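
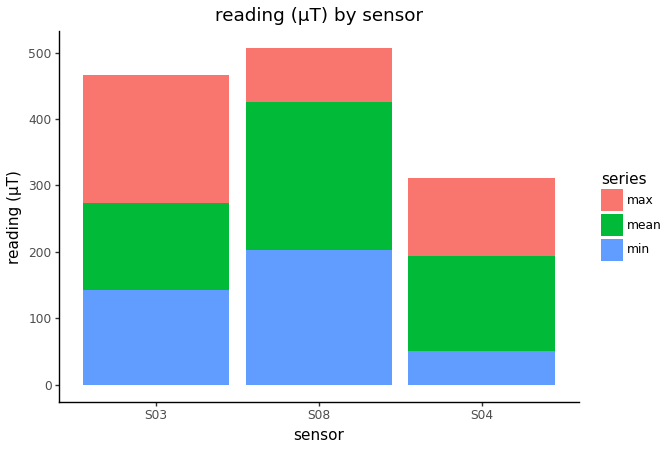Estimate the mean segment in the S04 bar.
≈ 150

mean top ≈ 200, bottom ≈ 50; segment ≈ 150.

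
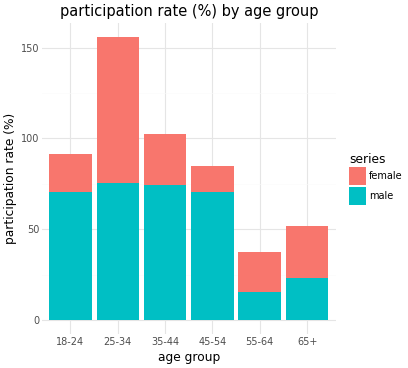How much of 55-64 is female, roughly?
≈ 20

female top ≈ 40, bottom ≈ 20; segment ≈ 20.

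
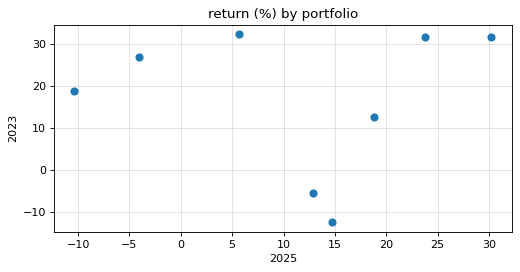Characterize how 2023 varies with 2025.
no clear correlation

Points are roughly uncorrelated; weak (|r| ≈ 0.0).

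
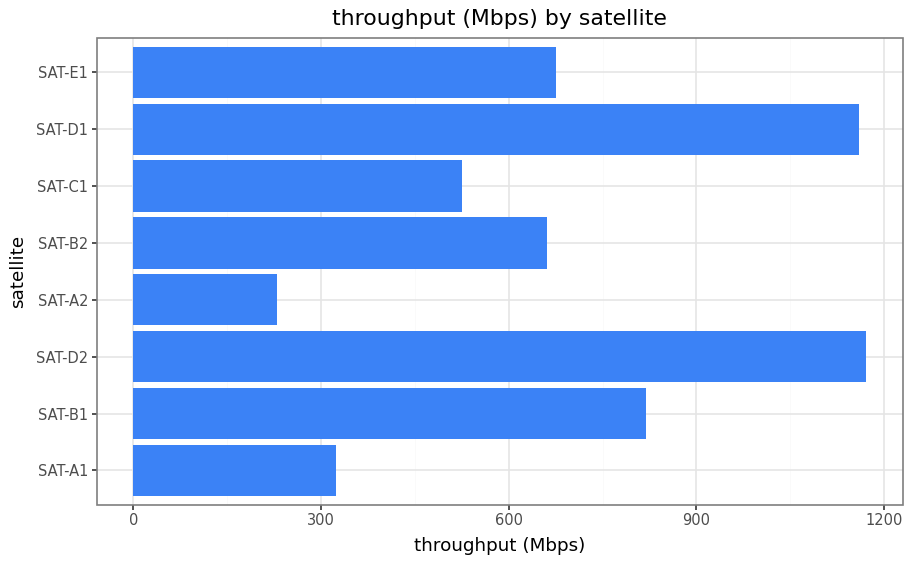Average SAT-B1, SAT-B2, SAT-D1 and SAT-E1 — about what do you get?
(800 + 700 + 1200 + 700) / 4 ≈ 850.

≈ 850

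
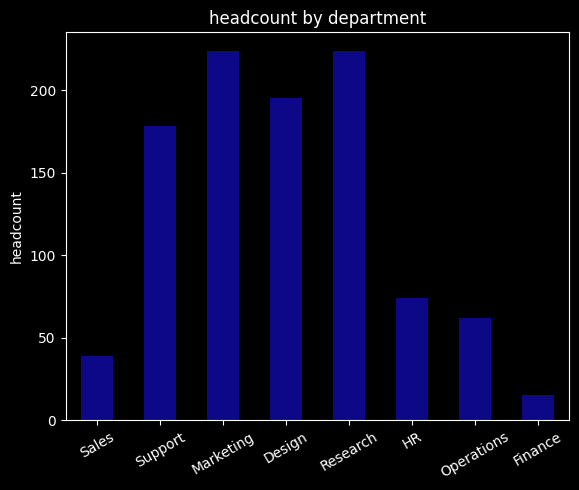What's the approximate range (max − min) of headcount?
Max Marketing ≈ 220, min Finance ≈ 20; range ≈ 200.

≈ 200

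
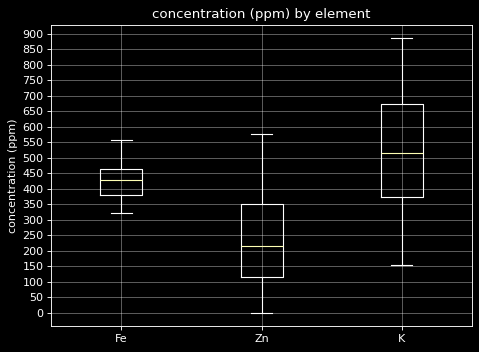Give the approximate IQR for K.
Q3 ≈ 650, Q1 ≈ 350; IQR ≈ 300.

≈ 300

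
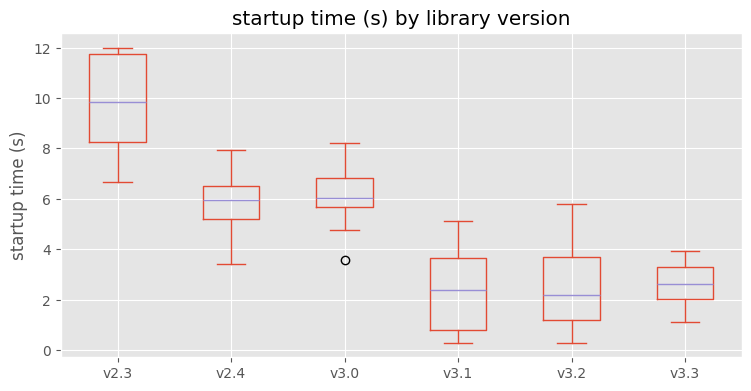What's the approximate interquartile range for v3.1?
Q3 ≈ 4, Q1 ≈ 1; IQR ≈ 3.

≈ 3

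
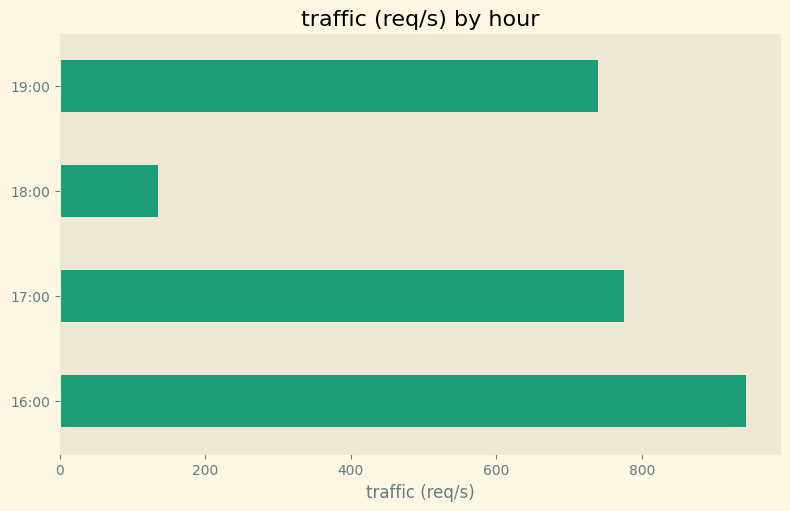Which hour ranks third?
Top 4: 16:00 ≈ 900, 17:00 ≈ 800, 19:00 ≈ 700, 18:00 ≈ 100.

19:00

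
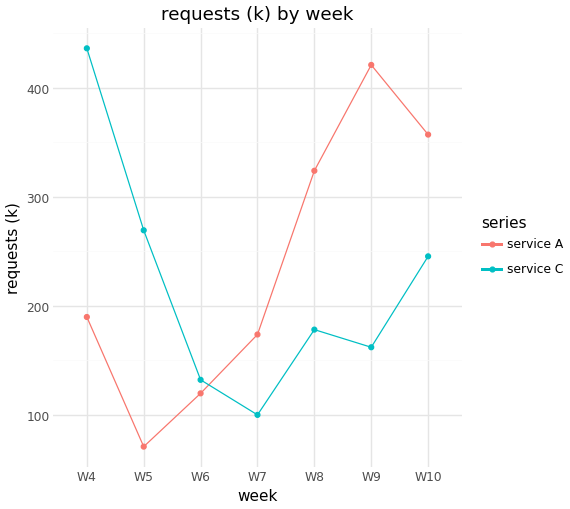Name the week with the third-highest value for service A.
W8

Top 4 for service A: W9 ≈ 400, W10 ≈ 350, W8 ≈ 300, W4 ≈ 200.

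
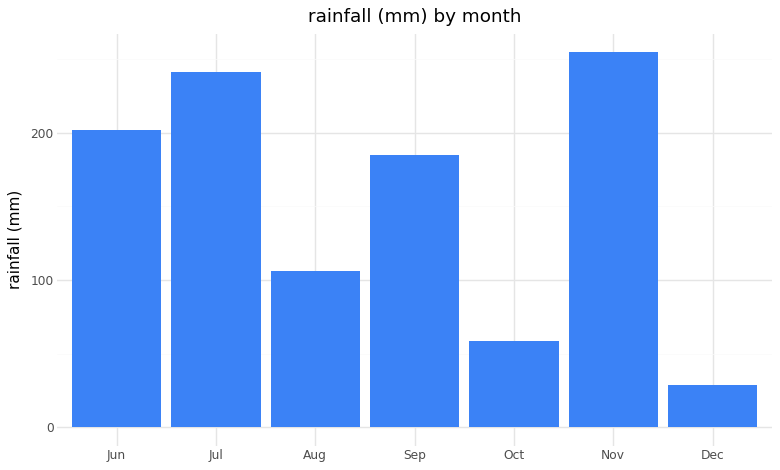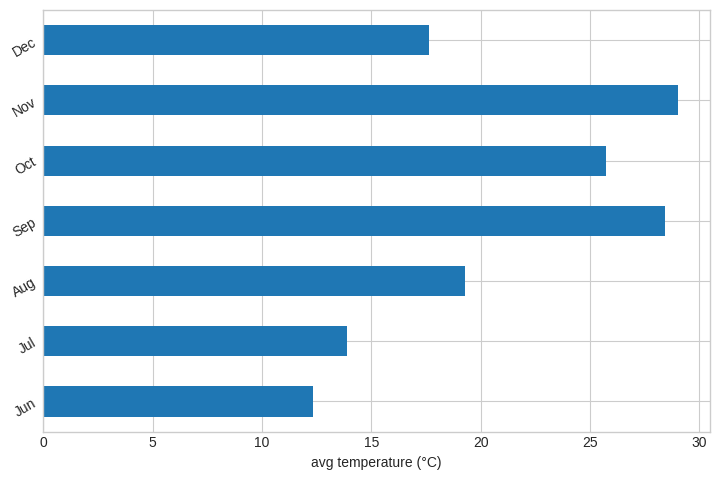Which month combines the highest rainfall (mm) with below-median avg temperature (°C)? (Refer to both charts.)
Chart 2 median avg temperature (°C) ≈ 20; below-median months: Jun, Jul, Dec. Among those, Jul has the highest rainfall (mm) (≈ 250).

Jul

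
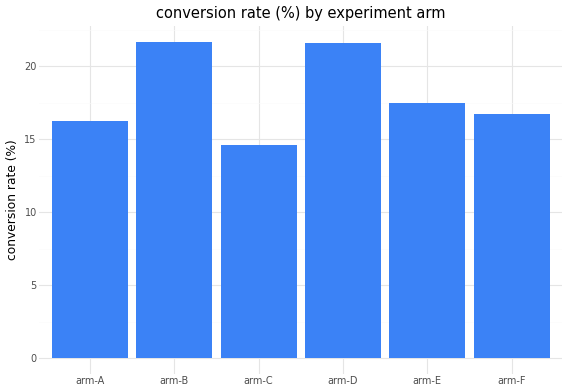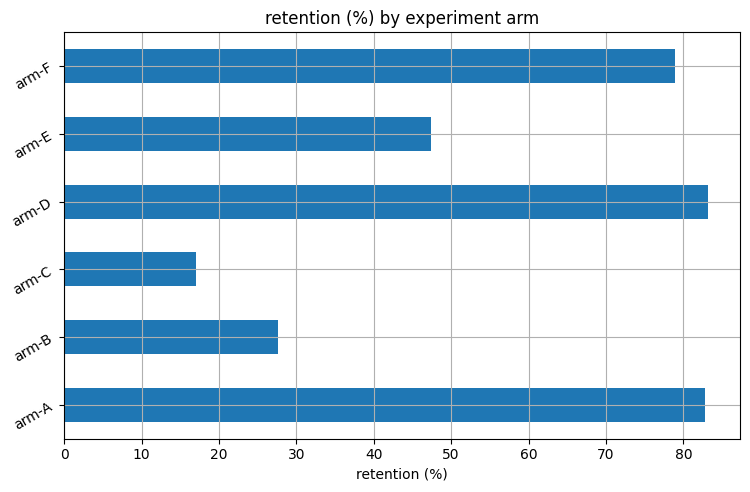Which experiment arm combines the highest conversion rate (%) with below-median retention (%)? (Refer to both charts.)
arm-B

Chart 2 median retention (%) ≈ 60; below-median experiment arms: arm-B, arm-C, arm-E. Among those, arm-B has the highest conversion rate (%) (≈ 22).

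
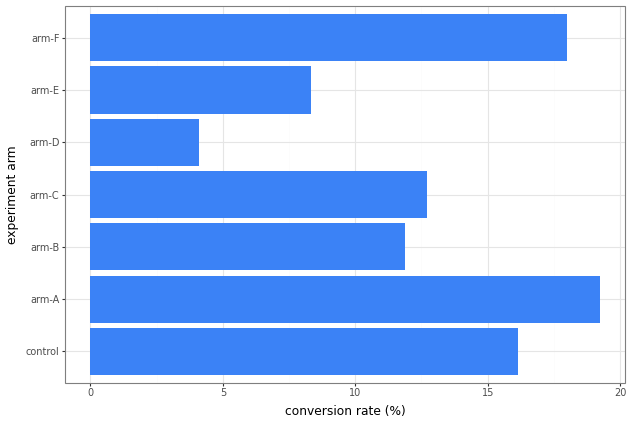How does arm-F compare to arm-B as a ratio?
arm-F ≈ 18, arm-B ≈ 12; 18/12 ≈ 1.5.

≈ 1.5×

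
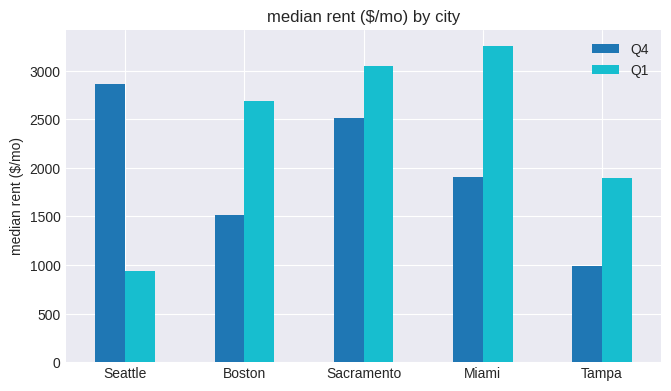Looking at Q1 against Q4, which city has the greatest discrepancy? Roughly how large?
Seattle, ≈ 2000 $/mo

Seattle: Q1 ≈ 1000, Q4 ≈ 3000 → gap ≈ 2000. Next-largest (Miami) is only ≈ 1500.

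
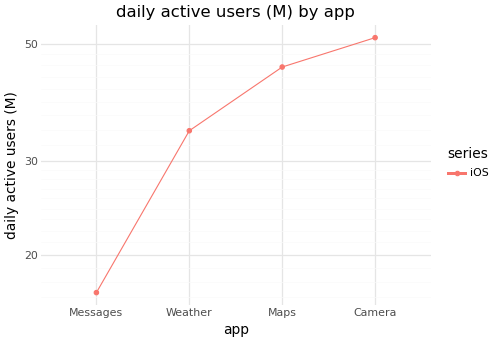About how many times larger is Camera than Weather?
Camera ≈ 50, Weather ≈ 35; 50/35 ≈ 1.43.

≈ 1.43×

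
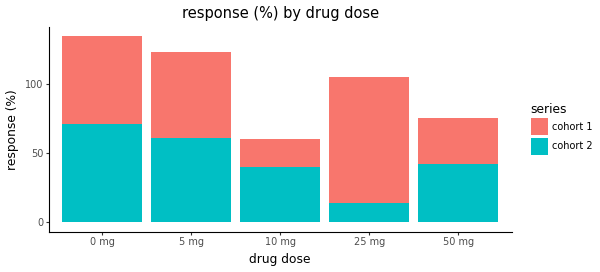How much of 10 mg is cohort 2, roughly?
≈ 40

cohort 2 top ≈ 40, bottom ≈ 0; segment ≈ 40.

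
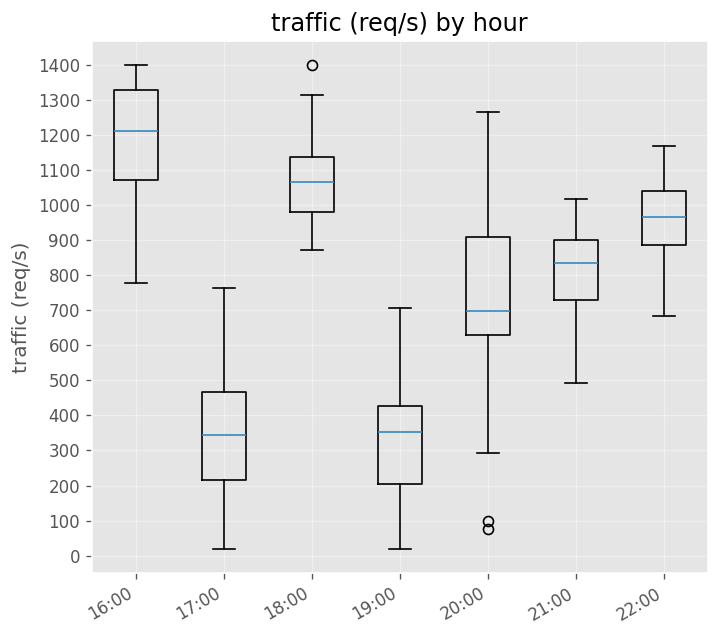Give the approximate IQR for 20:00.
≈ 300

Q3 ≈ 900, Q1 ≈ 600; IQR ≈ 300.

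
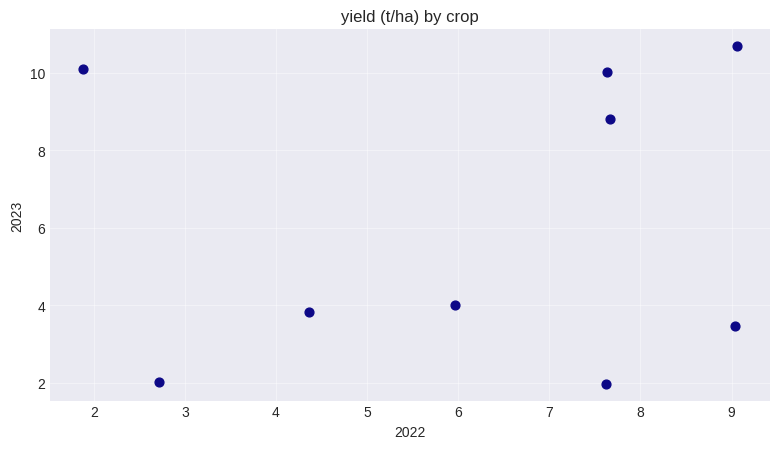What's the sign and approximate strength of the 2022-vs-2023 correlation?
Points are roughly uncorrelated; weak (|r| ≈ 0.1).

no clear correlation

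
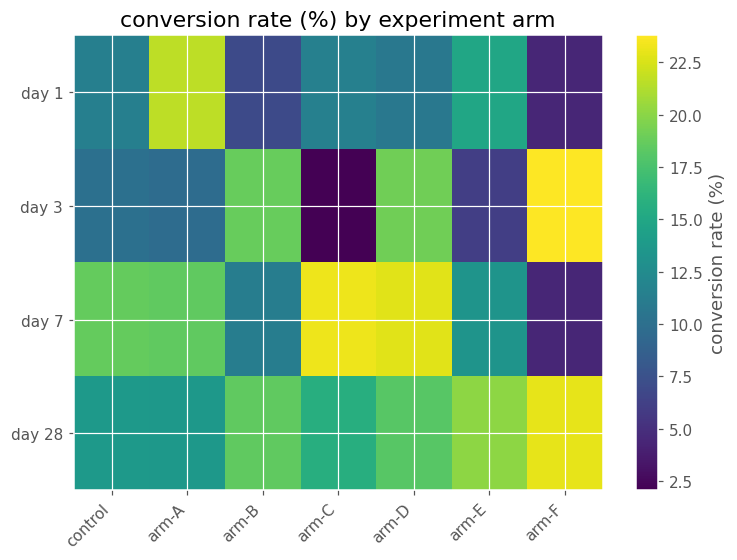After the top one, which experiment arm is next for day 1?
arm-E

Top 3 for day 1: arm-A ≈ 22, arm-E ≈ 14, arm-C ≈ 12.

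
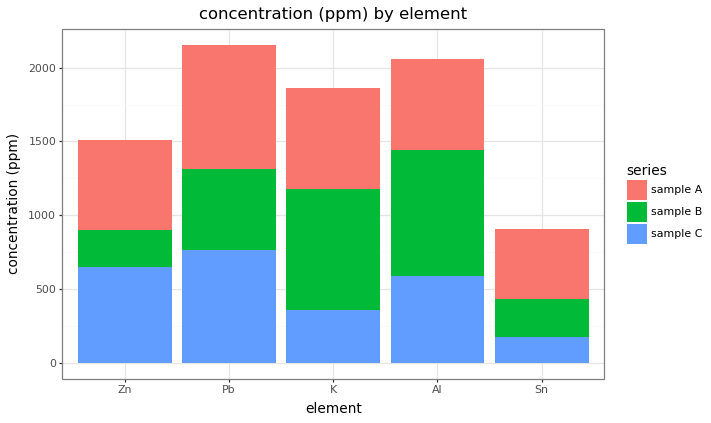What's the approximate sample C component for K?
sample C top ≈ 400, bottom ≈ 0; segment ≈ 400.

≈ 400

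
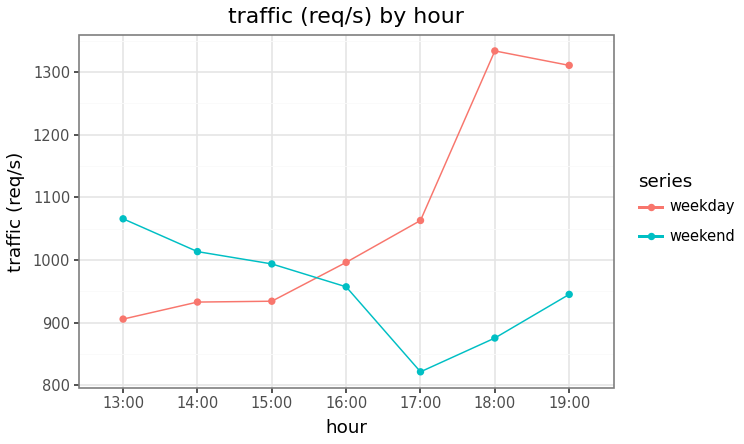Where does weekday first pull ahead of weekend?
16:00

15:00: weekday ≈ 950 vs weekend ≈ 1000 (not yet); 16:00: weekday ≈ 1000 vs weekend ≈ 950 (first crossover).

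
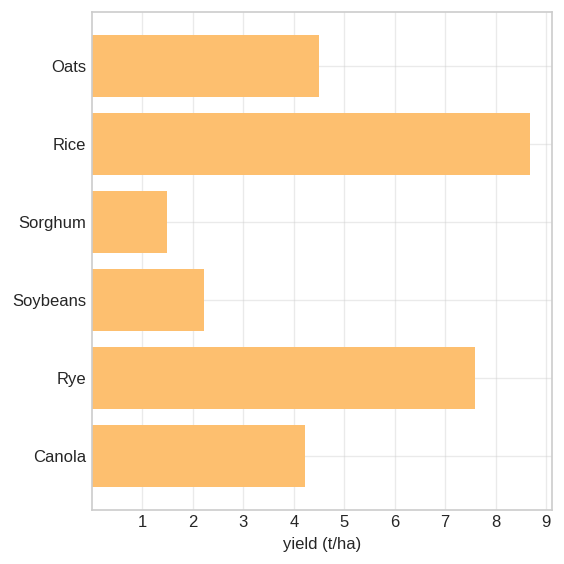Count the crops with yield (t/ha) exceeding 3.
Above 3: Oats, Rice, Rye, Canola.

4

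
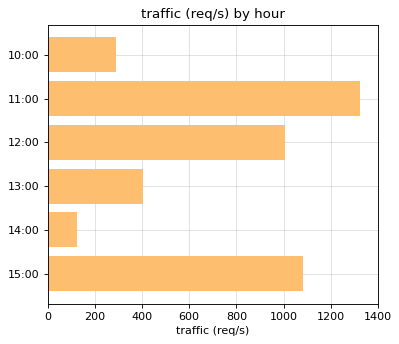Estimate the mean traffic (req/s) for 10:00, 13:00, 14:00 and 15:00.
≈ 450

(200 + 400 + 200 + 1000) / 4 ≈ 450.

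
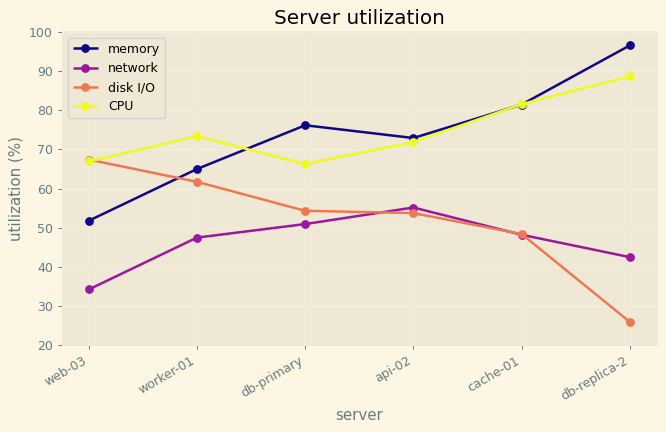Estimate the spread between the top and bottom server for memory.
≈ 50

Max db-replica-2 ≈ 100, min web-03 ≈ 50; range ≈ 50.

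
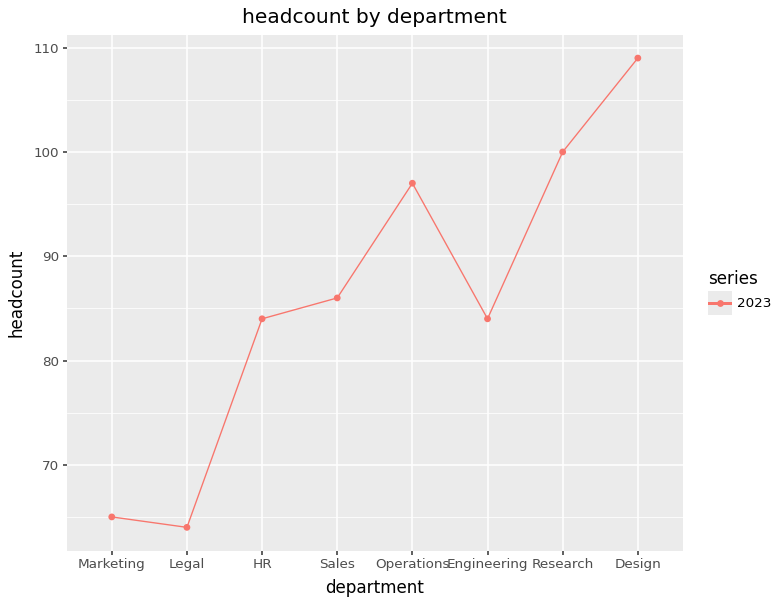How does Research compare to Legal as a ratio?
≈ 1.54×

Research ≈ 100, Legal ≈ 65; 100/65 ≈ 1.54.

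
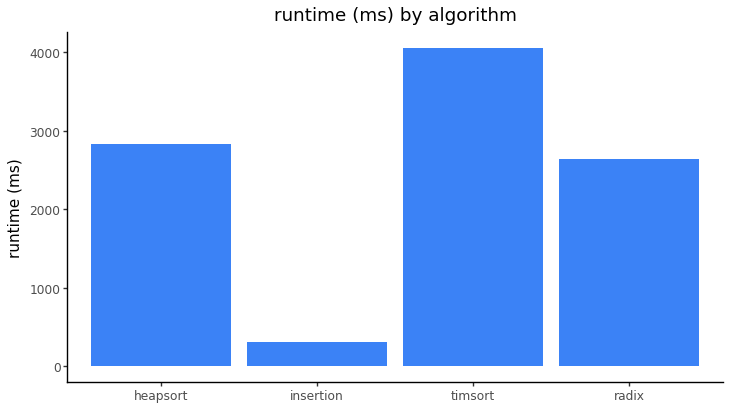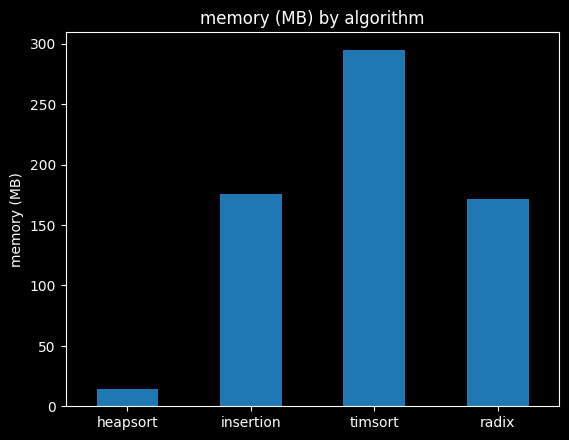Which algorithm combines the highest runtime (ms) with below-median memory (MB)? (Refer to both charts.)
Chart 2 median memory (MB) ≈ 150; below-median algorithms: heapsort, radix. Among those, heapsort has the highest runtime (ms) (≈ 3000).

heapsort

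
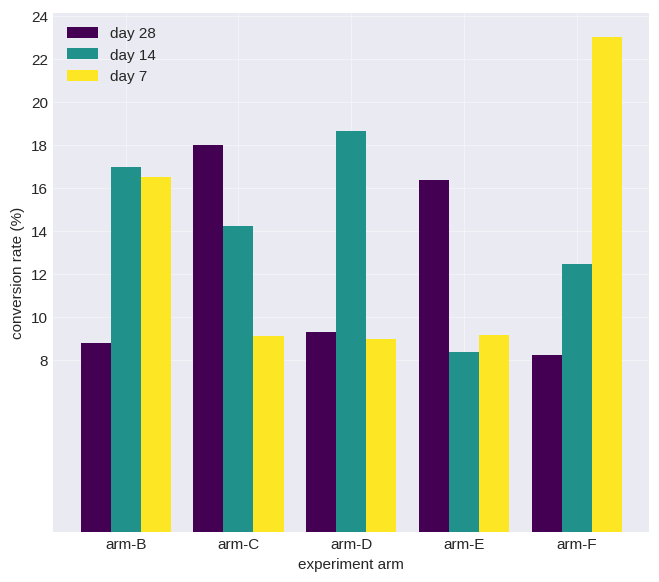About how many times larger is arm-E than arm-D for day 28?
arm-E ≈ 16, arm-D ≈ 10; 16/10 ≈ 1.6.

≈ 1.6×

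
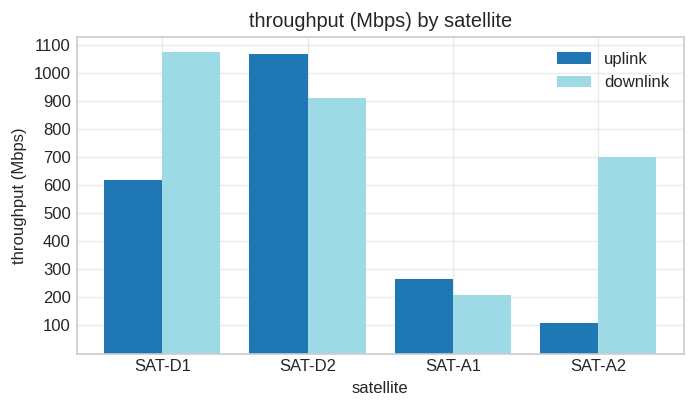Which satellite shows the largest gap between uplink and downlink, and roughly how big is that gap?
SAT-A2, ≈ 600 Mbps

SAT-A2: uplink ≈ 100, downlink ≈ 700 → gap ≈ 600. Next-largest (SAT-D1) is only ≈ 500.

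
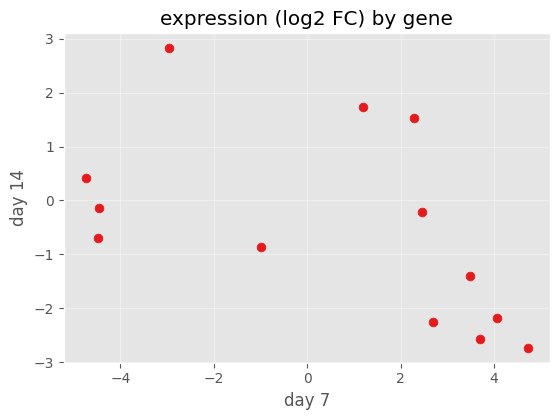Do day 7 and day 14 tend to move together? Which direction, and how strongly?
Points are negatively correlated; moderate (|r| ≈ 0.5).

negative, moderate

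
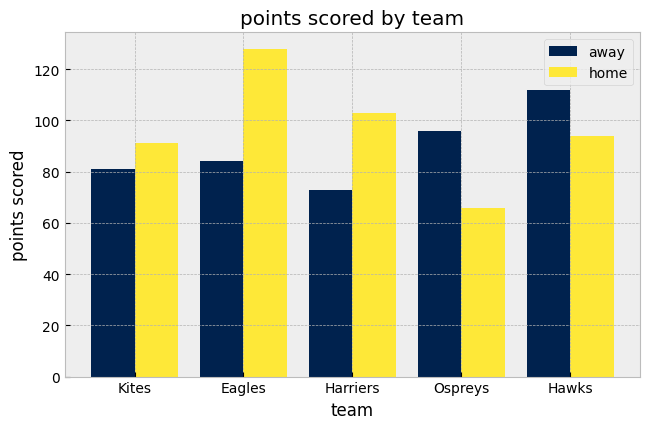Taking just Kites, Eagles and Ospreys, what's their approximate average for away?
≈ 87

(80 + 80 + 100) / 3 ≈ 87.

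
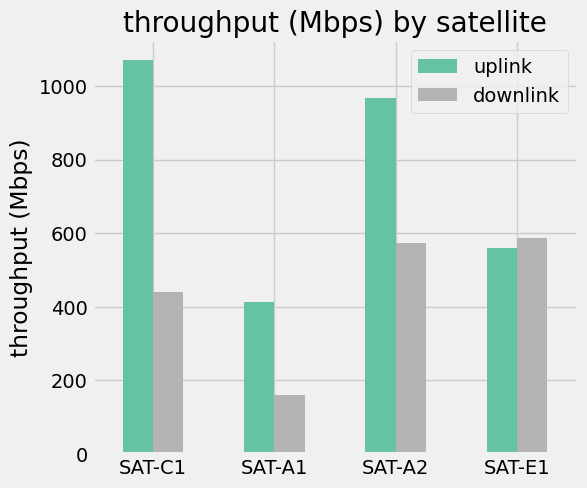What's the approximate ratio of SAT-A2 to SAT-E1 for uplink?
≈ 1.67×

SAT-A2 ≈ 1000, SAT-E1 ≈ 600; 1000/600 ≈ 1.67.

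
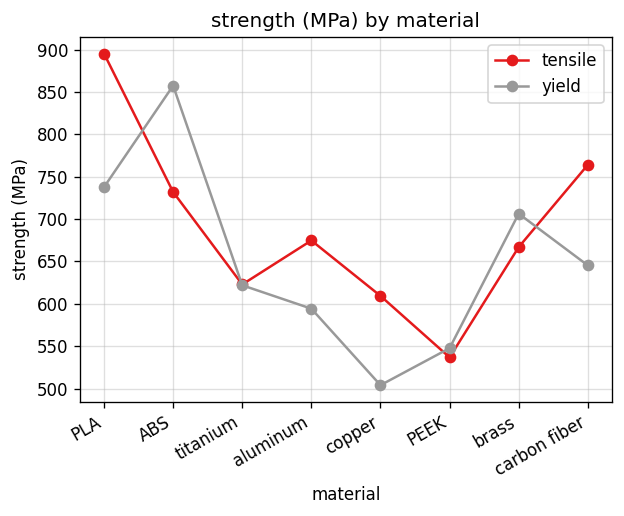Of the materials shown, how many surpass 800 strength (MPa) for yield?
Above 800: ABS.

1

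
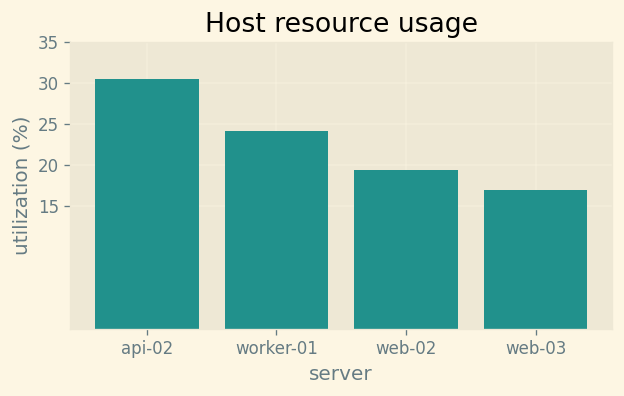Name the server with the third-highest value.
web-02

Top 4: api-02 ≈ 30, worker-01 ≈ 25, web-02 ≈ 20, web-03 ≈ 15.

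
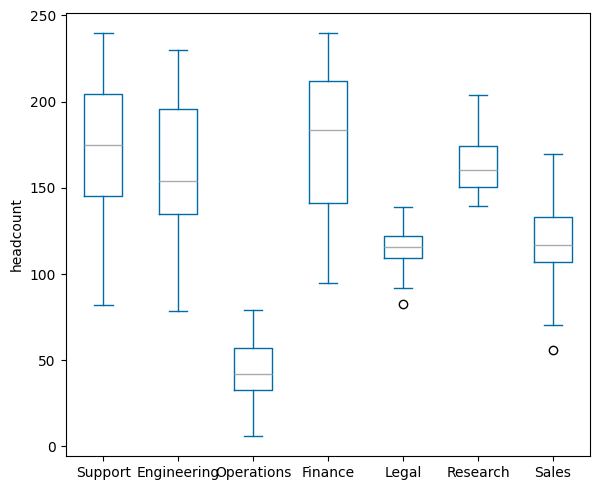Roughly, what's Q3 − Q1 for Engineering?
Q3 ≈ 200, Q1 ≈ 140; IQR ≈ 60.

≈ 60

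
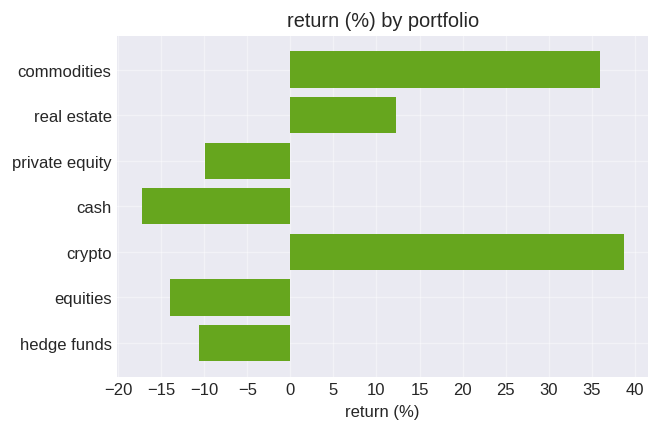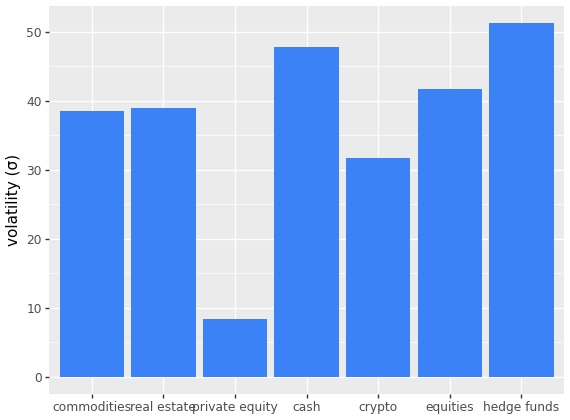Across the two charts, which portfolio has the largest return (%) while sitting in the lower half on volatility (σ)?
Chart 2 median volatility (σ) ≈ 40; below-median portfolios: commodities, private equity, crypto. Among those, crypto has the highest return (%) (≈ 40).

crypto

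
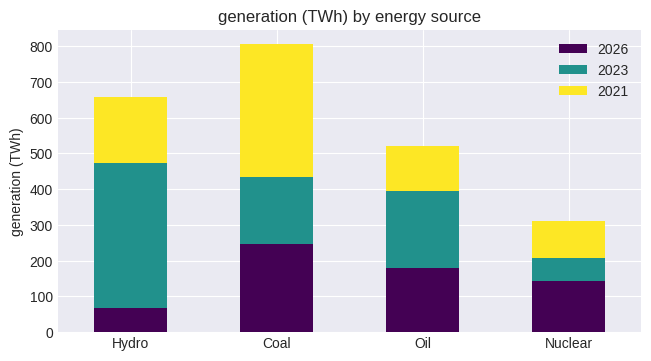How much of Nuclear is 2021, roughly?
2021 top ≈ 300, bottom ≈ 200; segment ≈ 100.

≈ 100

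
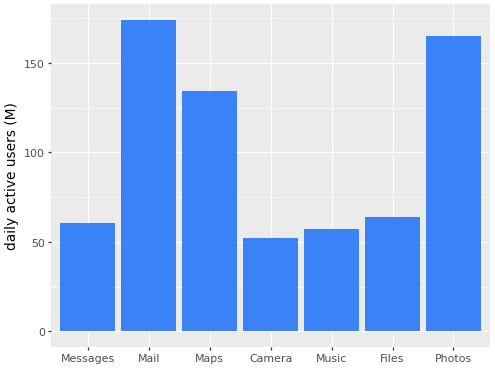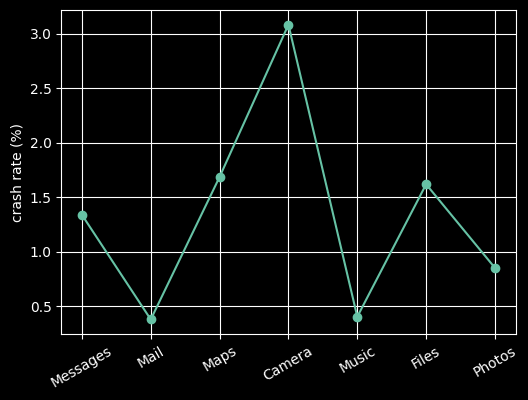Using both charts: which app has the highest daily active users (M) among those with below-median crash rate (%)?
Mail

Chart 2 median crash rate (%) ≈ 1.5; below-median apps: Mail, Music, Photos. Among those, Mail has the highest daily active users (M) (≈ 180).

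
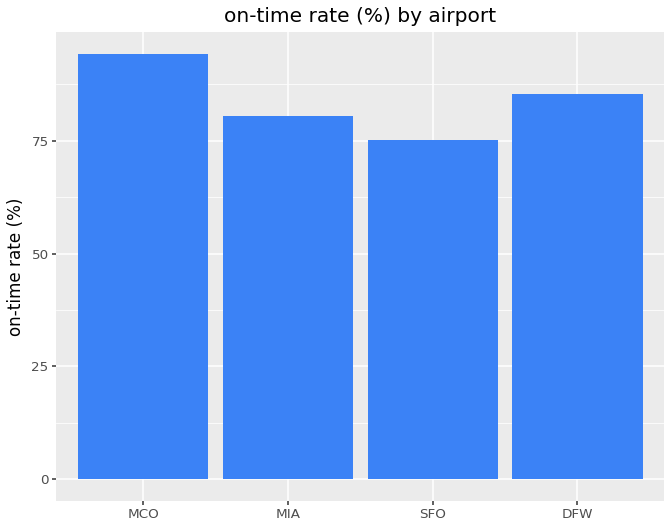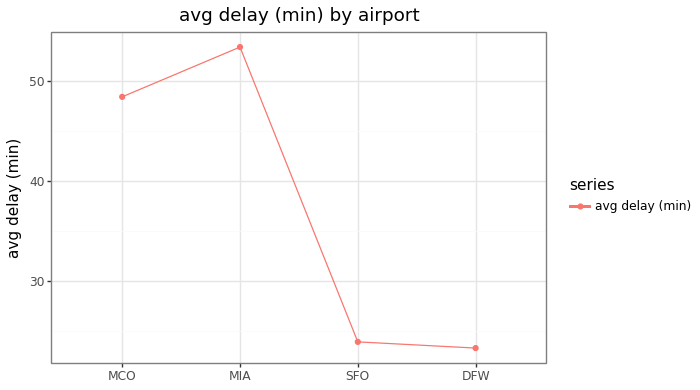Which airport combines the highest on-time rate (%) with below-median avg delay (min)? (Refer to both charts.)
Chart 2 median avg delay (min) ≈ 35; below-median airports: SFO, DFW. Among those, DFW has the highest on-time rate (%) (≈ 90).

DFW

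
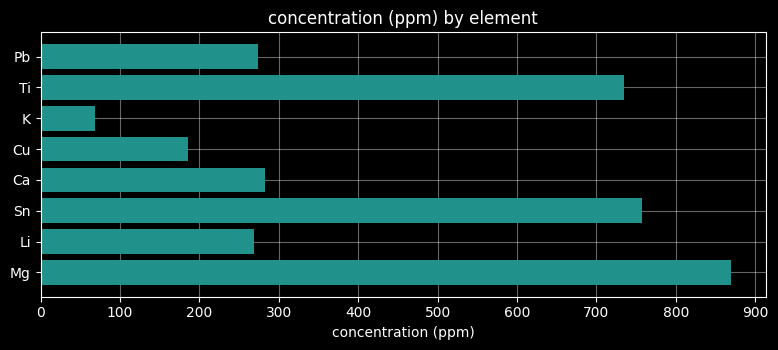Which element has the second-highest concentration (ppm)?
Sn

Top 3: Mg ≈ 900, Sn ≈ 800, Ti ≈ 700.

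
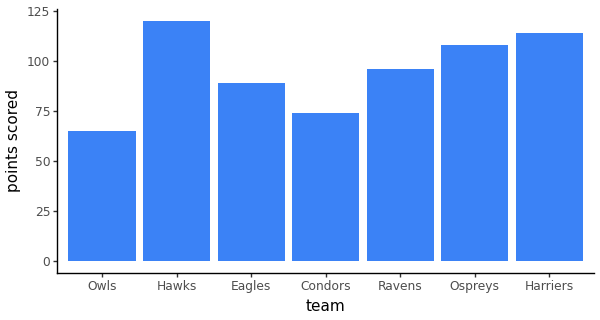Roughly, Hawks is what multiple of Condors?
≈ 1.71×

Hawks ≈ 120, Condors ≈ 70; 120/70 ≈ 1.71.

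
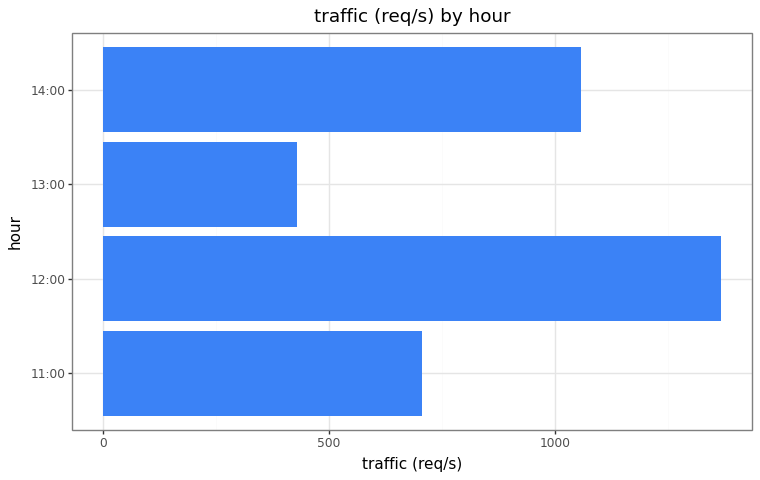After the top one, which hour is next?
Top 3: 12:00 ≈ 1400, 14:00 ≈ 1000, 11:00 ≈ 800.

14:00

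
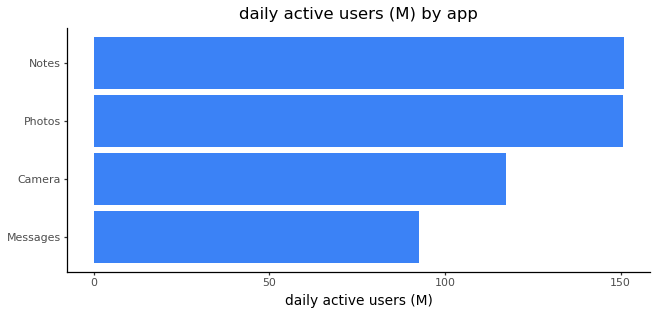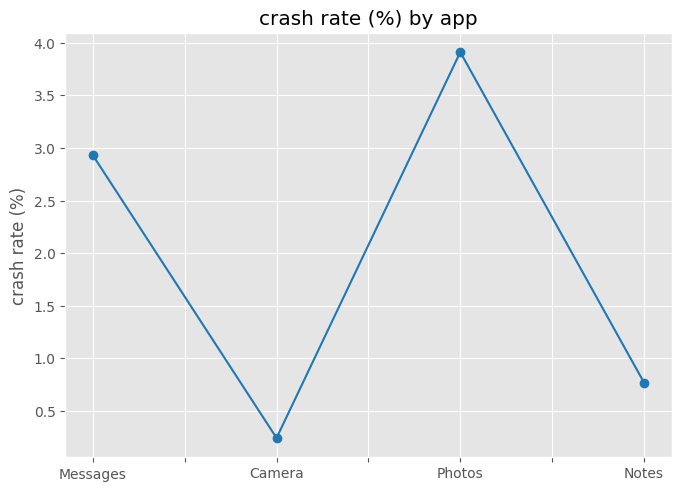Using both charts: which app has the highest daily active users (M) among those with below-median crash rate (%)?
Chart 2 median crash rate (%) ≈ 2; below-median apps: Camera, Notes. Among those, Notes has the highest daily active users (M) (≈ 160).

Notes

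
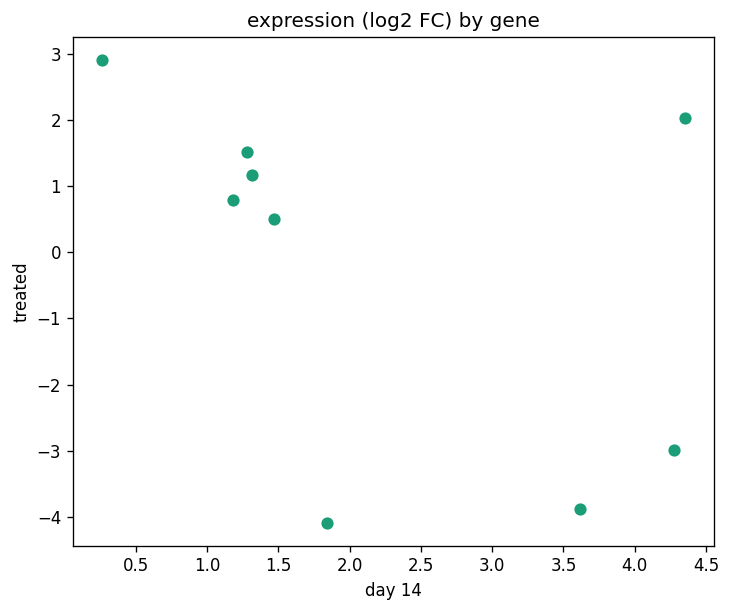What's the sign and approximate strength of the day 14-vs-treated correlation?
negative, moderate

Points are negatively correlated; moderate (|r| ≈ 0.5).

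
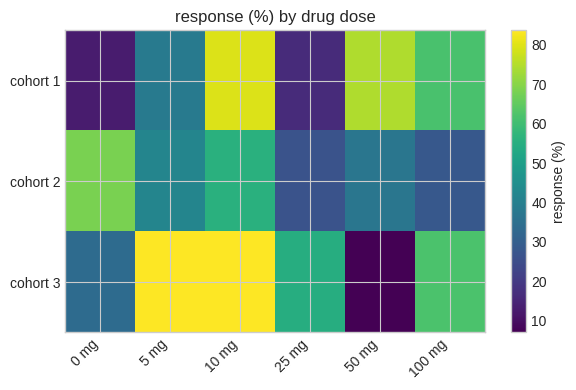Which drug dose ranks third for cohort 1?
100 mg

Top 4 for cohort 1: 10 mg ≈ 80, 50 mg ≈ 70, 100 mg ≈ 60, 5 mg ≈ 40.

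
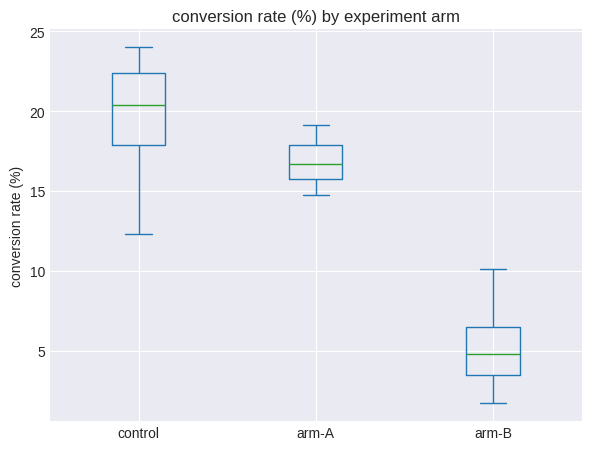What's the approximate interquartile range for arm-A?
≈ 2

Q3 ≈ 18, Q1 ≈ 16; IQR ≈ 2.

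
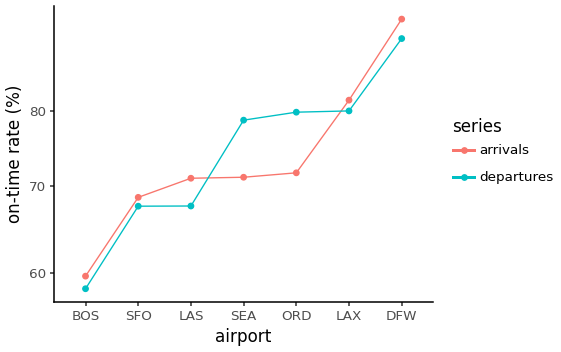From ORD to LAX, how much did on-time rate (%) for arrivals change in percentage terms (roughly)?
≈ +14.3%

ORD ≈ 70, LAX ≈ 80; (80 − 70) / 70 ≈ +14.3%.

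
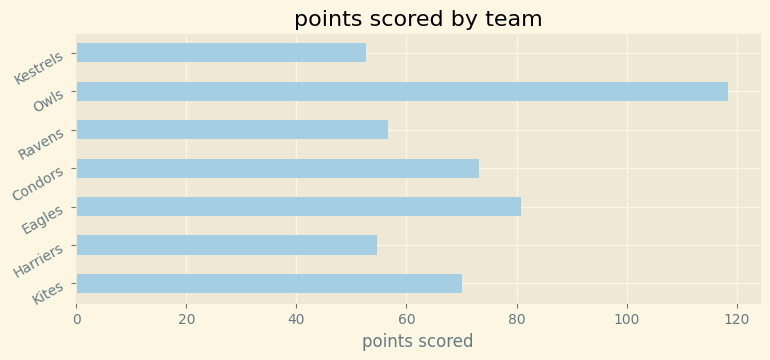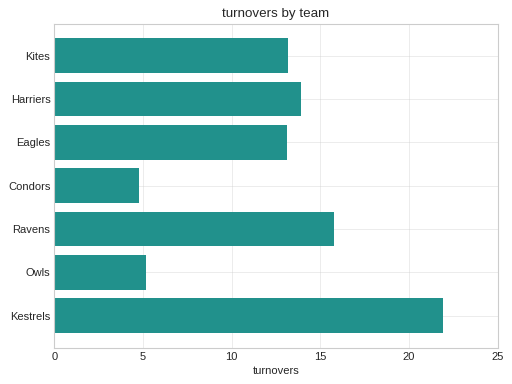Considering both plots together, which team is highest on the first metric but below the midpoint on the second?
Chart 2 median turnovers ≈ 15; below-median teams: Eagles, Condors, Owls. Among those, Owls has the highest points scored (≈ 120).

Owls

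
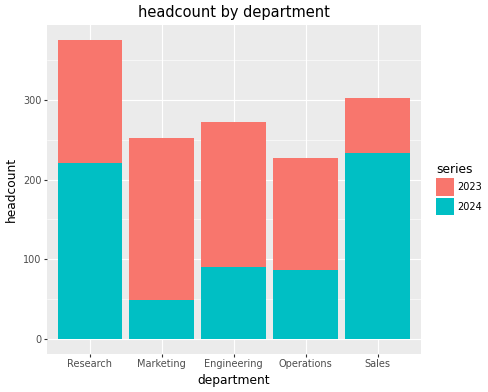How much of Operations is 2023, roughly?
2023 top ≈ 250, bottom ≈ 100; segment ≈ 150.

≈ 150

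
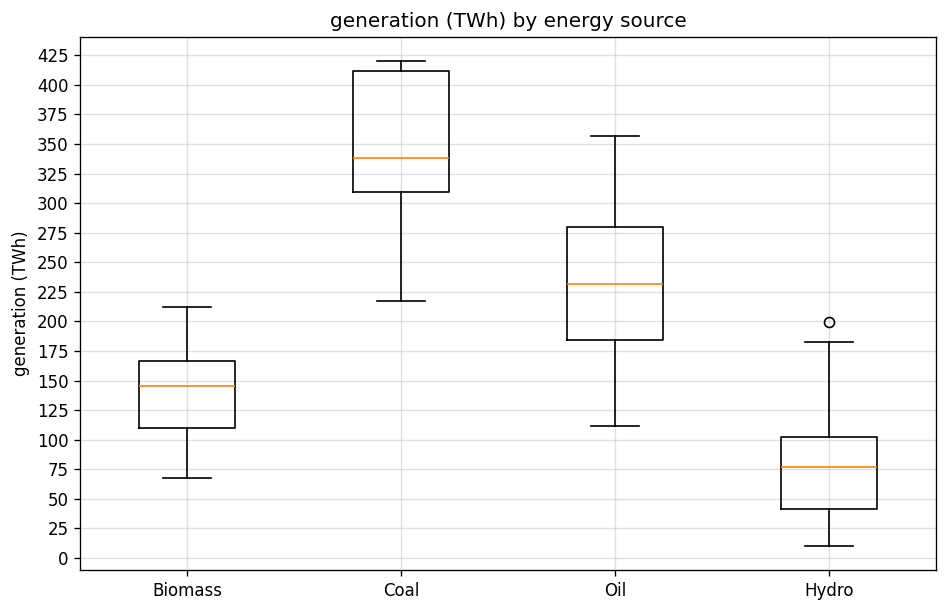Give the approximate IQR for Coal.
≈ 100

Q3 ≈ 400, Q1 ≈ 300; IQR ≈ 100.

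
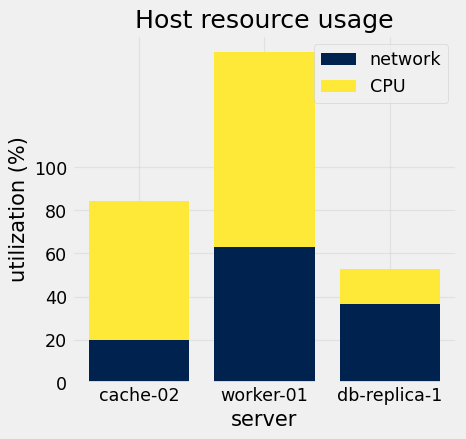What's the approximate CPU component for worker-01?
≈ 100

CPU top ≈ 160, bottom ≈ 60; segment ≈ 100.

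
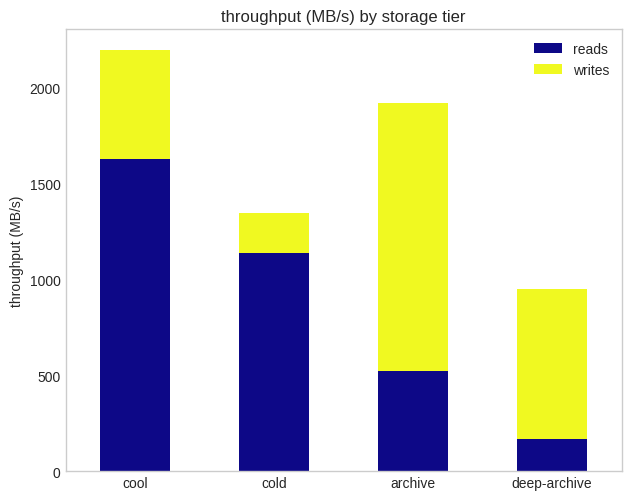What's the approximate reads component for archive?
≈ 600

reads top ≈ 600, bottom ≈ 0; segment ≈ 600.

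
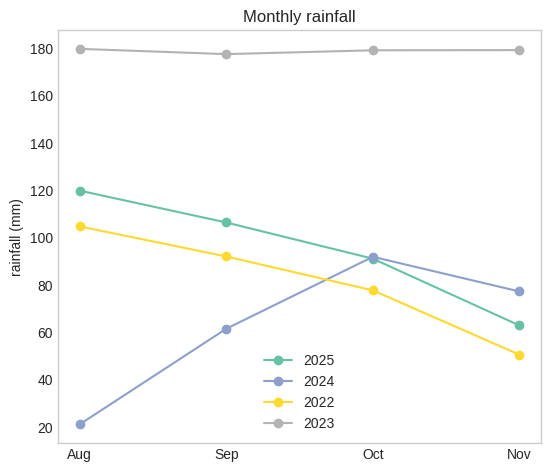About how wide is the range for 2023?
≈ 0

Max Aug ≈ 180, min Sep ≈ 180; range ≈ 0.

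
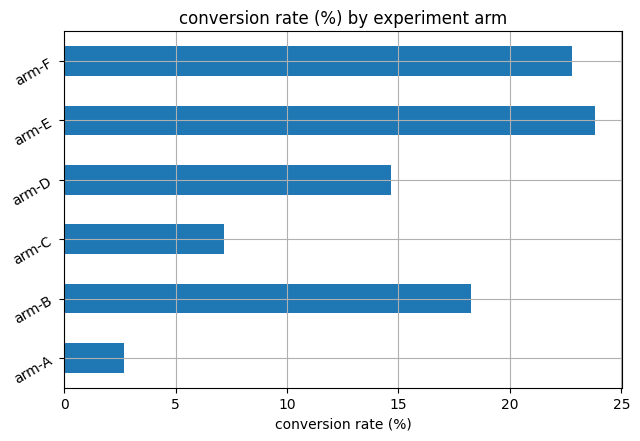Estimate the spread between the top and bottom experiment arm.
Max arm-E ≈ 24, min arm-A ≈ 2; range ≈ 22.

≈ 22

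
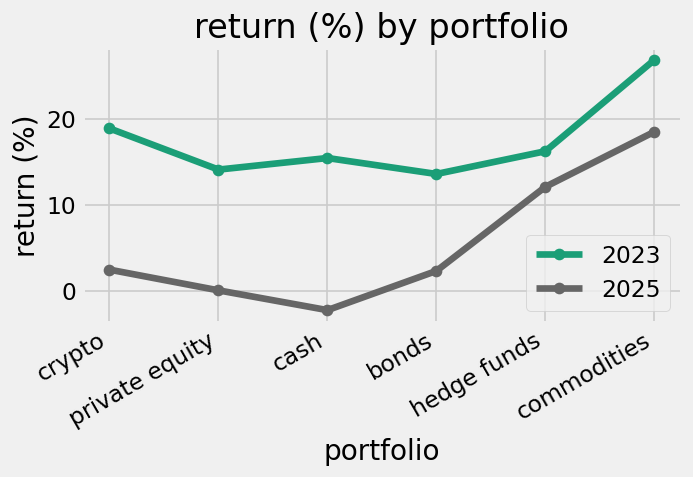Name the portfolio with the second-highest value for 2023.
Top 3 for 2023: commodities ≈ 25, crypto ≈ 20, hedge funds ≈ 15.

crypto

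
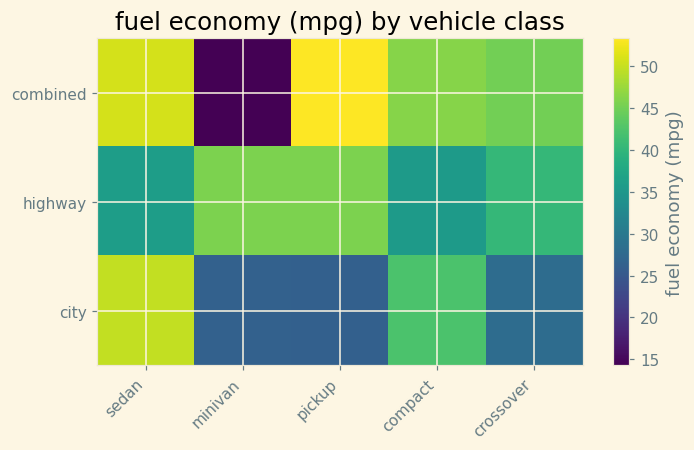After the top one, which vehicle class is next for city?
Top 3 for city: sedan ≈ 50, compact ≈ 40, crossover ≈ 30.

compact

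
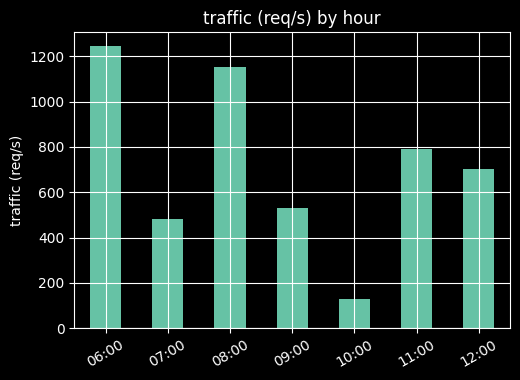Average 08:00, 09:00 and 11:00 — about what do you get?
(1200 + 600 + 800) / 3 ≈ 867.

≈ 867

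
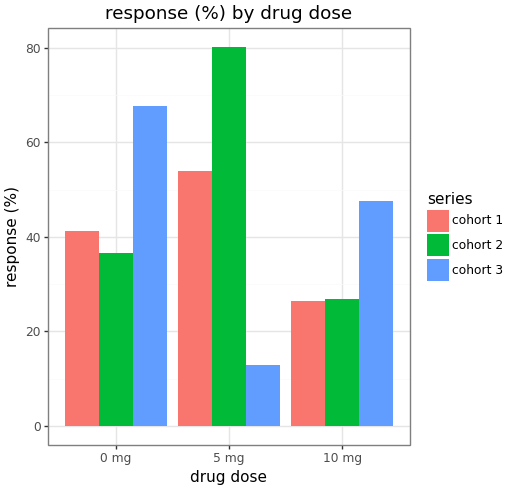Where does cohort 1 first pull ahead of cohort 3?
0 mg: cohort 1 ≈ 40 vs cohort 3 ≈ 70 (not yet); 5 mg: cohort 1 ≈ 50 vs cohort 3 ≈ 10 (first crossover).

5 mg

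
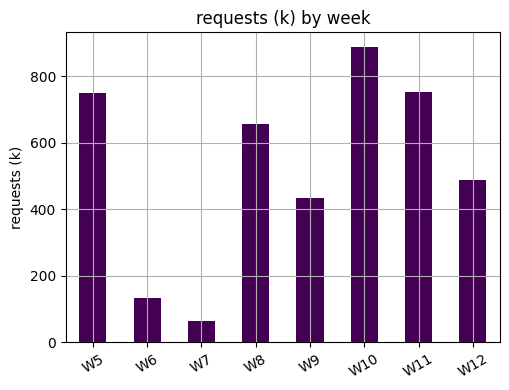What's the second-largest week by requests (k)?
W11

Top 3: W10 ≈ 900, W11 ≈ 800, W5 ≈ 700.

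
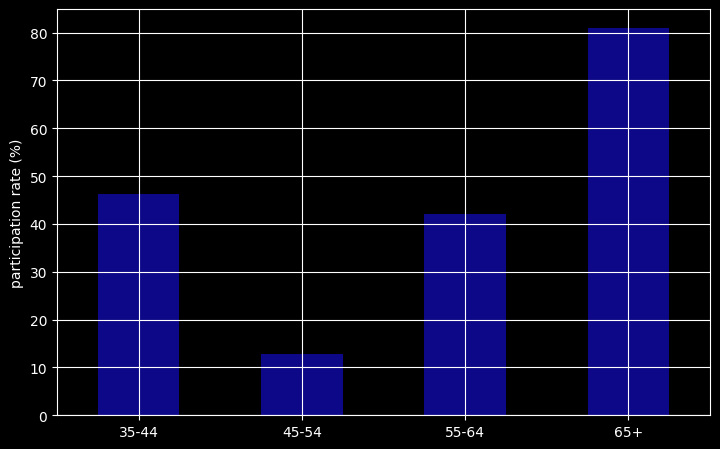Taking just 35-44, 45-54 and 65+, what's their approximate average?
≈ 47

(50 + 10 + 80) / 3 ≈ 47.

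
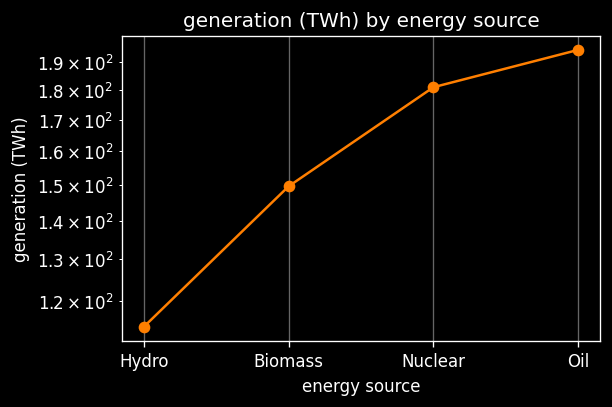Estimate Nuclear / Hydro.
Nuclear ≈ 180, Hydro ≈ 110; 180/110 ≈ 1.64.

≈ 1.64×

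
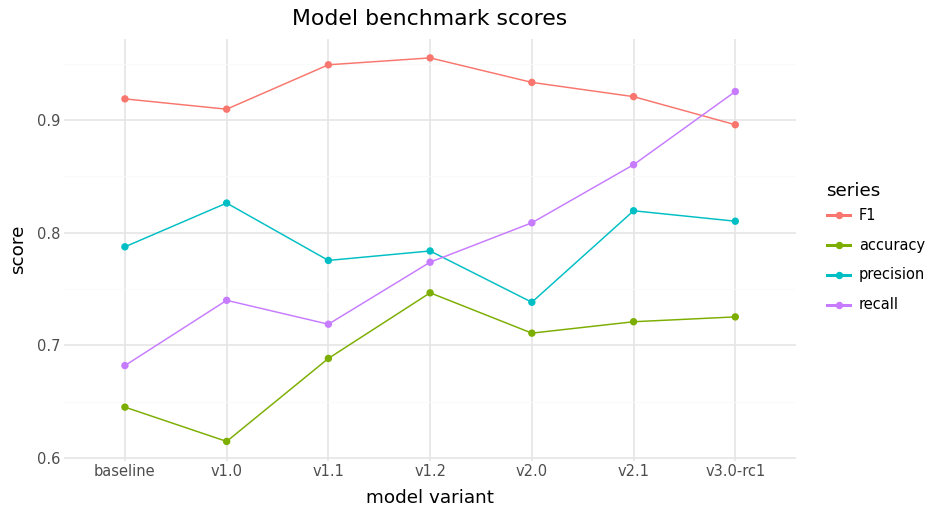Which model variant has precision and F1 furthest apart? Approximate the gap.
v2.0, ≈ 0.20

v2.0: precision ≈ 0.75, F1 ≈ 0.95 → gap ≈ 0.20. Next-largest (v1.1) is only ≈ 0.15.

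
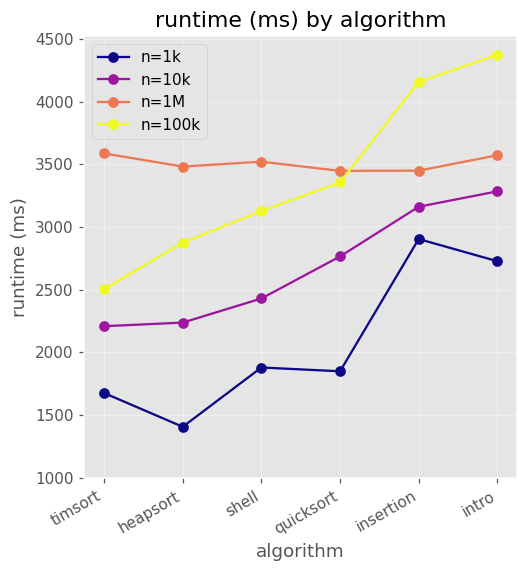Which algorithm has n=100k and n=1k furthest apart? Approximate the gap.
intro: n=100k ≈ 4500, n=1k ≈ 2500 → gap ≈ 2000. Next-largest (quicksort) is only ≈ 1500.

intro, ≈ 2000 ms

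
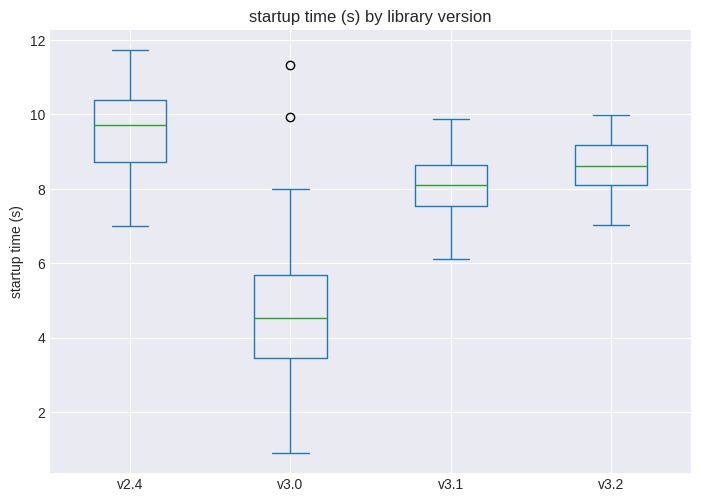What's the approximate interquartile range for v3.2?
Q3 ≈ 9.0, Q1 ≈ 8.0; IQR ≈ 1.0.

≈ 1.0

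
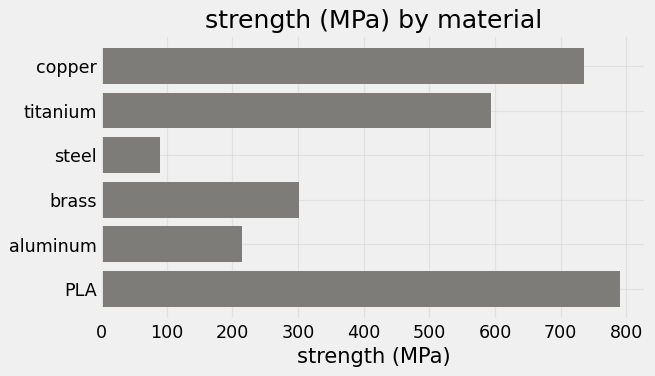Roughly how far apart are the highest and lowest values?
≈ 700

Max PLA ≈ 800, min steel ≈ 100; range ≈ 700.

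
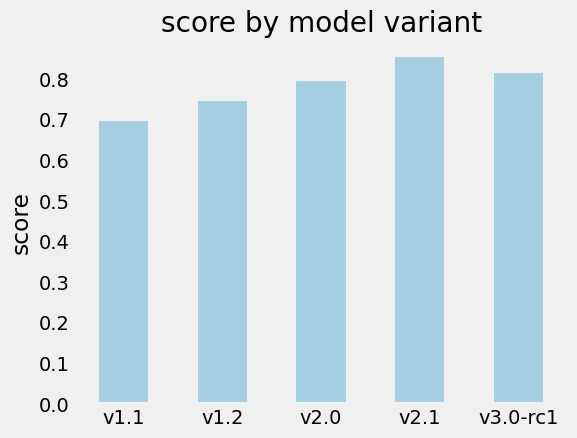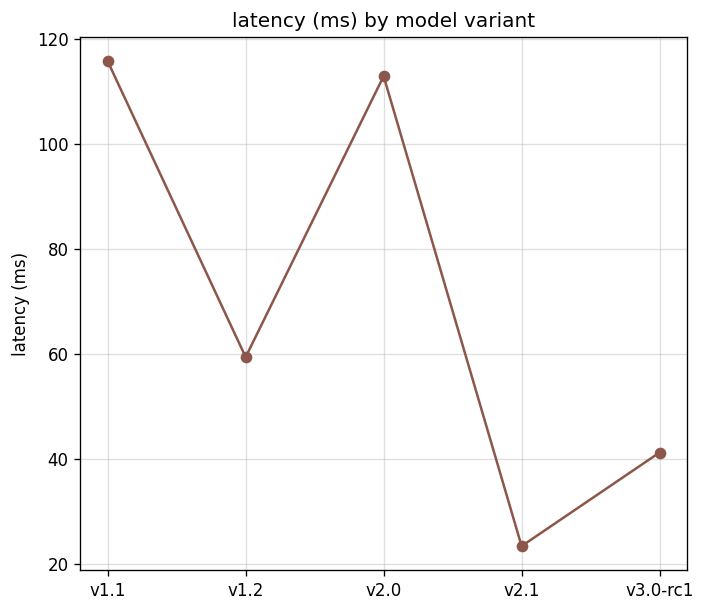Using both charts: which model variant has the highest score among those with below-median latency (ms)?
v2.1

Chart 2 median latency (ms) ≈ 60; below-median model variants: v2.1, v3.0-rc1. Among those, v2.1 has the highest score (≈ 0.9).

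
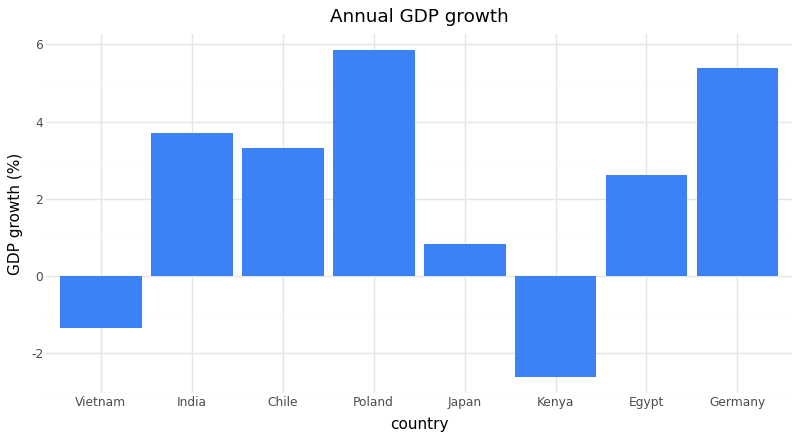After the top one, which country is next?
Germany

Top 3: Poland ≈ 6, Germany ≈ 5, India ≈ 4.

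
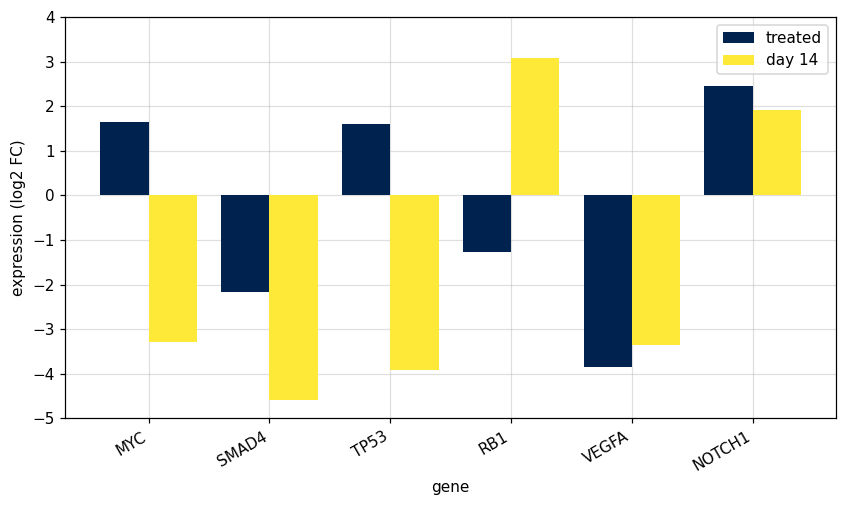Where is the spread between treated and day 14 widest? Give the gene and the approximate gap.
TP53, ≈ 6 log2 FC

TP53: treated ≈ 2, day 14 ≈ -4 → gap ≈ 6. Next-largest (MYC) is only ≈ 5.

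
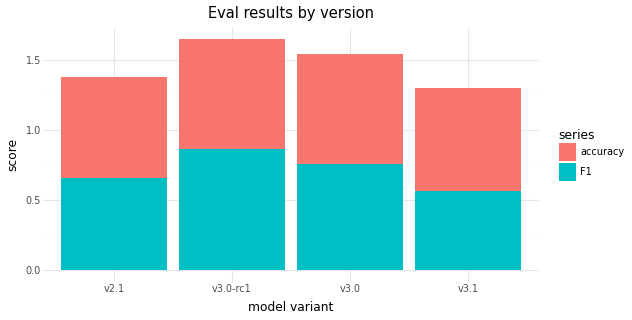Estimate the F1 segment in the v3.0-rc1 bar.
≈ 0.8

F1 top ≈ 0.8, bottom ≈ 0.0; segment ≈ 0.8.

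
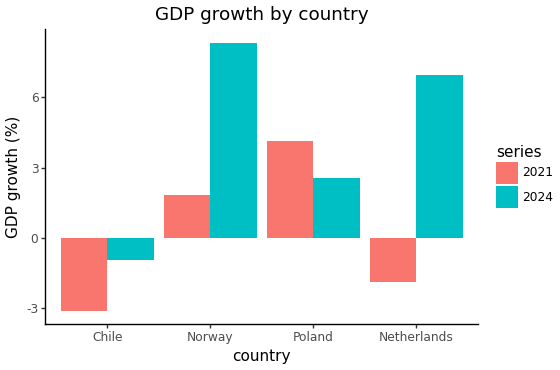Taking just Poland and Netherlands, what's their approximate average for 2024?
(3 + 7) / 2 ≈ 5.

≈ 5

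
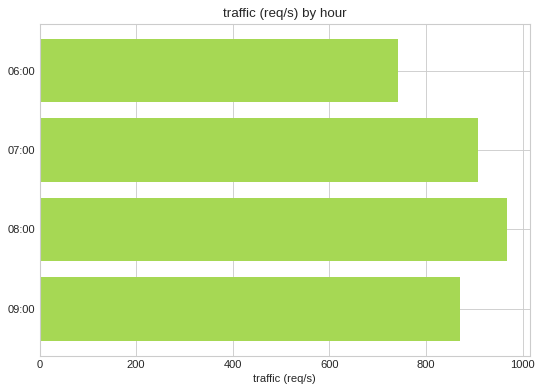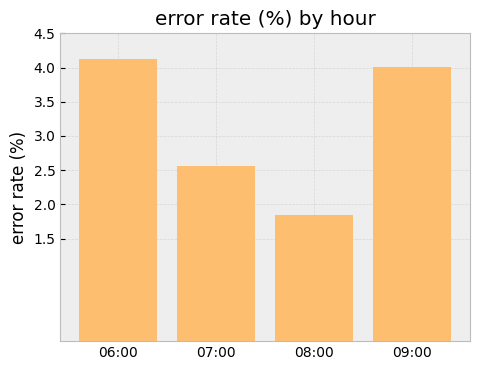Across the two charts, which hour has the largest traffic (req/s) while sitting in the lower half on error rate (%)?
08:00

Chart 2 median error rate (%) ≈ 3.5; below-median hours: 07:00, 08:00. Among those, 08:00 has the highest traffic (req/s) (≈ 1000).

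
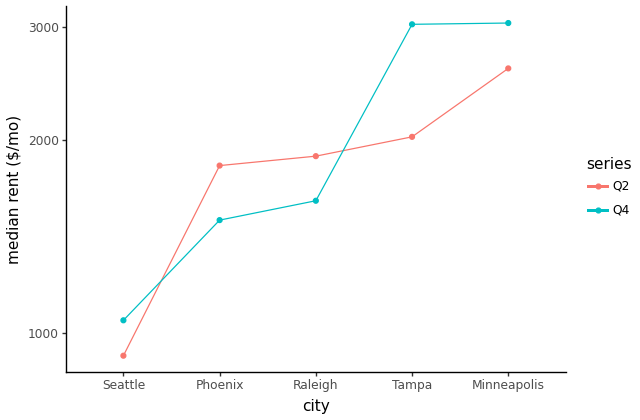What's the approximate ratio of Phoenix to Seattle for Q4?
≈ 1.4×

Phoenix ≈ 1400, Seattle ≈ 1000; 1400/1000 ≈ 1.4.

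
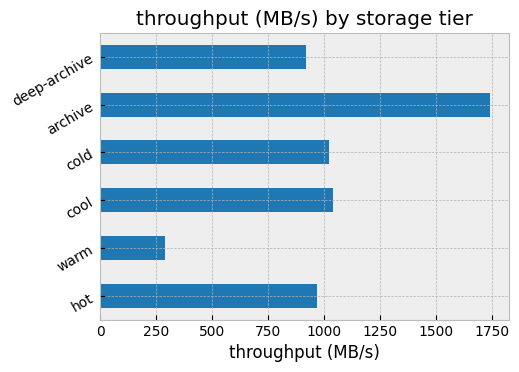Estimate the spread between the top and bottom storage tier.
Max archive ≈ 1800, min warm ≈ 200; range ≈ 1600.

≈ 1600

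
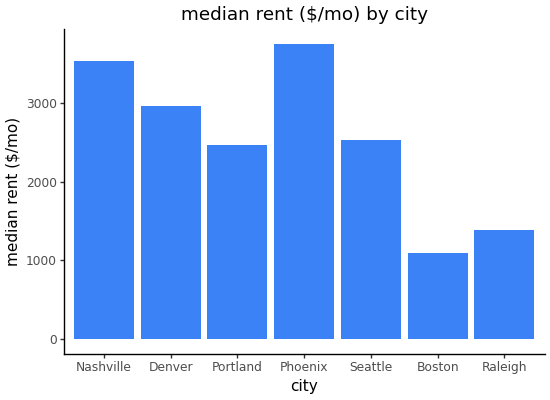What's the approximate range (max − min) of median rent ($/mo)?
≈ 2500

Max Phoenix ≈ 3500, min Boston ≈ 1000; range ≈ 2500.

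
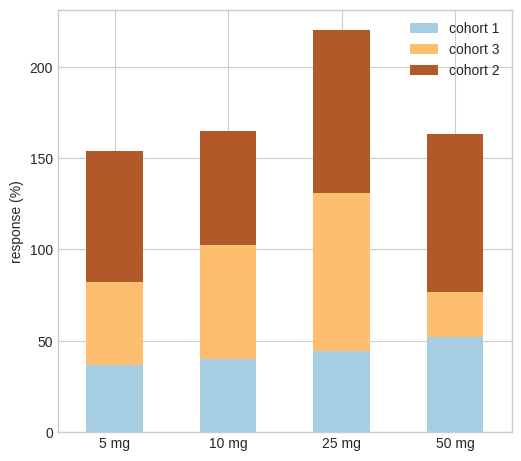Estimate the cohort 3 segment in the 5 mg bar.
cohort 3 top ≈ 80, bottom ≈ 40; segment ≈ 40.

≈ 40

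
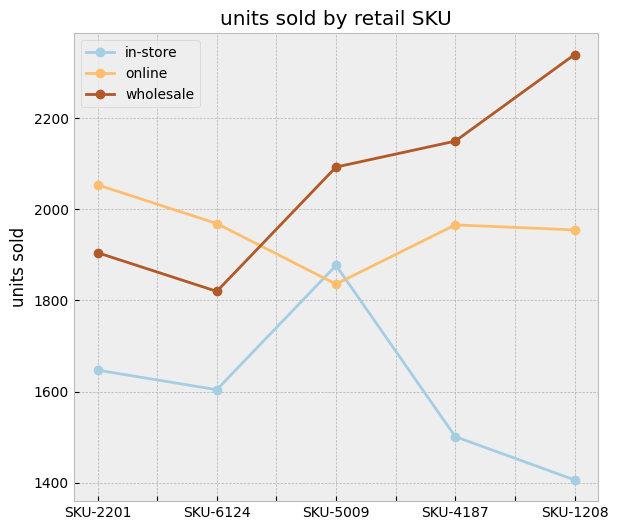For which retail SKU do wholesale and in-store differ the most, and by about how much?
SKU-1208, ≈ 900

SKU-1208: wholesale ≈ 2300, in-store ≈ 1400 → gap ≈ 900. Next-largest (SKU-4187) is only ≈ 700.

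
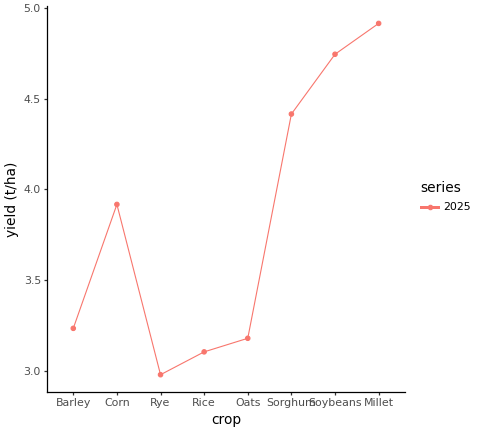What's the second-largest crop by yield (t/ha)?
Top 3: Millet ≈ 5.0, Soybeans ≈ 4.8, Sorghum ≈ 4.4.

Soybeans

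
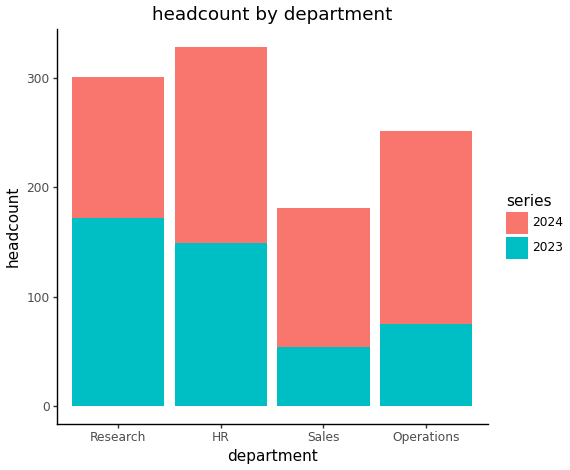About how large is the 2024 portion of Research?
≈ 150

2024 top ≈ 300, bottom ≈ 150; segment ≈ 150.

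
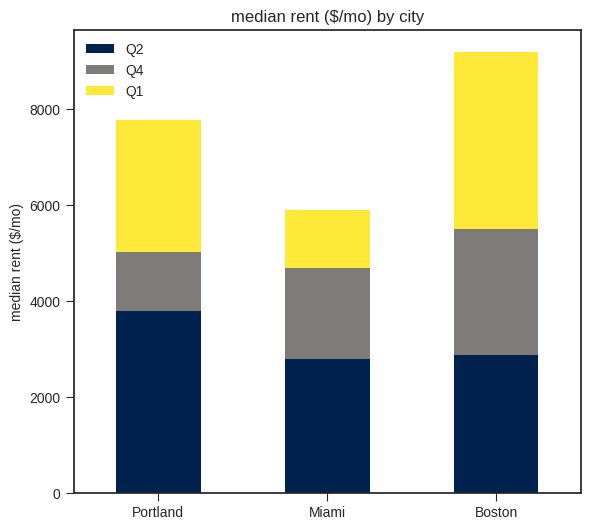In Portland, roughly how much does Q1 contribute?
Q1 top ≈ 8000, bottom ≈ 5000; segment ≈ 3000.

≈ 3000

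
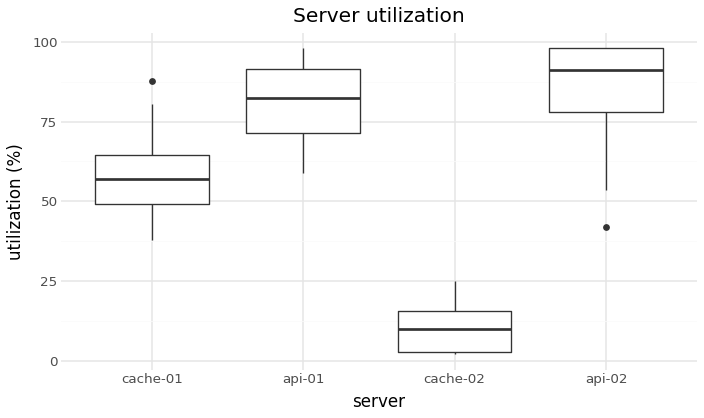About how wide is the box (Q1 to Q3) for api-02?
≈ 20

Q3 ≈ 100, Q1 ≈ 80; IQR ≈ 20.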